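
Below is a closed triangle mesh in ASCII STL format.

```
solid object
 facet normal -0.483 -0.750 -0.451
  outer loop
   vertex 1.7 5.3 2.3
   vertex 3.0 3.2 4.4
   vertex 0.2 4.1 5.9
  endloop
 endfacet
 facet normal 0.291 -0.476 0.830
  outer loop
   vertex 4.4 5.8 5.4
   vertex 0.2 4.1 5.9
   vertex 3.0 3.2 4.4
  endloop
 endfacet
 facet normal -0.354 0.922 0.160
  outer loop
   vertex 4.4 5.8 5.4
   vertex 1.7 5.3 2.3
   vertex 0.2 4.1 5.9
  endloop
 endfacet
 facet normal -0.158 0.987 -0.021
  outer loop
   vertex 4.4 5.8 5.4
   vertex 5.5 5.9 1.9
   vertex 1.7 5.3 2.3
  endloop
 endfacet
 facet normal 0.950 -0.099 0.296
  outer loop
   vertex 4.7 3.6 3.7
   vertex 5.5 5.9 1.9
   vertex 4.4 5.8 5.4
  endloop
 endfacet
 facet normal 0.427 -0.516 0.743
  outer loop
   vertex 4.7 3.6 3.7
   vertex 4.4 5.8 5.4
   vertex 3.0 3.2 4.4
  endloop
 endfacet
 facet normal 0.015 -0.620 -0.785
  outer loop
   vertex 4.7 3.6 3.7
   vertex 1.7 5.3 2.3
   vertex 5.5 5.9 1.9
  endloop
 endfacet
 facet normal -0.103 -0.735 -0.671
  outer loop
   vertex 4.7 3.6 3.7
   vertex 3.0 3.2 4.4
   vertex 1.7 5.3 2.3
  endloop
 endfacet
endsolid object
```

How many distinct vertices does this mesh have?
6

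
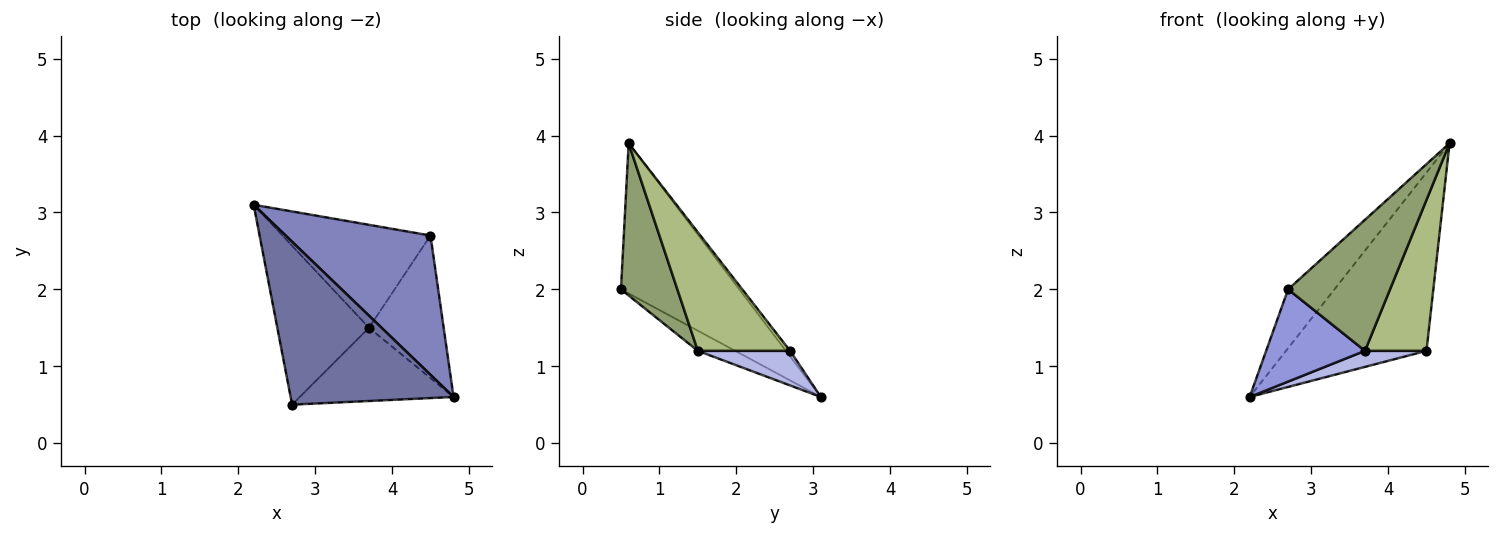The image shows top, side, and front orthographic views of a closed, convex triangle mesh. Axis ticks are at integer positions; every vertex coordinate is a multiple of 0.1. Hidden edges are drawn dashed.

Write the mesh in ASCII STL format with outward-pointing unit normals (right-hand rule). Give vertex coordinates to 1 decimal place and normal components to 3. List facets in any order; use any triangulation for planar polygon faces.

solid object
 facet normal -0.655 0.257 0.711
  outer loop
   vertex 2.7 0.5 2.0
   vertex 4.8 0.6 3.9
   vertex 2.2 3.1 0.6
  endloop
 endfacet
 facet normal -0.024 0.788 0.615
  outer loop
   vertex 4.5 2.7 1.2
   vertex 2.2 3.1 0.6
   vertex 4.8 0.6 3.9
  endloop
 endfacet
 facet normal -0.186 -0.493 -0.850
  outer loop
   vertex 3.7 1.5 1.2
   vertex 2.7 0.5 2.0
   vertex 2.2 3.1 0.6
  endloop
 endfacet
 facet normal 0.225 -0.150 -0.963
  outer loop
   vertex 3.7 1.5 1.2
   vertex 2.2 3.1 0.6
   vertex 4.5 2.7 1.2
  endloop
 endfacet
 facet normal 0.435 -0.786 -0.439
  outer loop
   vertex 3.7 1.5 1.2
   vertex 4.8 0.6 3.9
   vertex 2.7 0.5 2.0
  endloop
 endfacet
 facet normal 0.737 -0.491 -0.464
  outer loop
   vertex 3.7 1.5 1.2
   vertex 4.5 2.7 1.2
   vertex 4.8 0.6 3.9
  endloop
 endfacet
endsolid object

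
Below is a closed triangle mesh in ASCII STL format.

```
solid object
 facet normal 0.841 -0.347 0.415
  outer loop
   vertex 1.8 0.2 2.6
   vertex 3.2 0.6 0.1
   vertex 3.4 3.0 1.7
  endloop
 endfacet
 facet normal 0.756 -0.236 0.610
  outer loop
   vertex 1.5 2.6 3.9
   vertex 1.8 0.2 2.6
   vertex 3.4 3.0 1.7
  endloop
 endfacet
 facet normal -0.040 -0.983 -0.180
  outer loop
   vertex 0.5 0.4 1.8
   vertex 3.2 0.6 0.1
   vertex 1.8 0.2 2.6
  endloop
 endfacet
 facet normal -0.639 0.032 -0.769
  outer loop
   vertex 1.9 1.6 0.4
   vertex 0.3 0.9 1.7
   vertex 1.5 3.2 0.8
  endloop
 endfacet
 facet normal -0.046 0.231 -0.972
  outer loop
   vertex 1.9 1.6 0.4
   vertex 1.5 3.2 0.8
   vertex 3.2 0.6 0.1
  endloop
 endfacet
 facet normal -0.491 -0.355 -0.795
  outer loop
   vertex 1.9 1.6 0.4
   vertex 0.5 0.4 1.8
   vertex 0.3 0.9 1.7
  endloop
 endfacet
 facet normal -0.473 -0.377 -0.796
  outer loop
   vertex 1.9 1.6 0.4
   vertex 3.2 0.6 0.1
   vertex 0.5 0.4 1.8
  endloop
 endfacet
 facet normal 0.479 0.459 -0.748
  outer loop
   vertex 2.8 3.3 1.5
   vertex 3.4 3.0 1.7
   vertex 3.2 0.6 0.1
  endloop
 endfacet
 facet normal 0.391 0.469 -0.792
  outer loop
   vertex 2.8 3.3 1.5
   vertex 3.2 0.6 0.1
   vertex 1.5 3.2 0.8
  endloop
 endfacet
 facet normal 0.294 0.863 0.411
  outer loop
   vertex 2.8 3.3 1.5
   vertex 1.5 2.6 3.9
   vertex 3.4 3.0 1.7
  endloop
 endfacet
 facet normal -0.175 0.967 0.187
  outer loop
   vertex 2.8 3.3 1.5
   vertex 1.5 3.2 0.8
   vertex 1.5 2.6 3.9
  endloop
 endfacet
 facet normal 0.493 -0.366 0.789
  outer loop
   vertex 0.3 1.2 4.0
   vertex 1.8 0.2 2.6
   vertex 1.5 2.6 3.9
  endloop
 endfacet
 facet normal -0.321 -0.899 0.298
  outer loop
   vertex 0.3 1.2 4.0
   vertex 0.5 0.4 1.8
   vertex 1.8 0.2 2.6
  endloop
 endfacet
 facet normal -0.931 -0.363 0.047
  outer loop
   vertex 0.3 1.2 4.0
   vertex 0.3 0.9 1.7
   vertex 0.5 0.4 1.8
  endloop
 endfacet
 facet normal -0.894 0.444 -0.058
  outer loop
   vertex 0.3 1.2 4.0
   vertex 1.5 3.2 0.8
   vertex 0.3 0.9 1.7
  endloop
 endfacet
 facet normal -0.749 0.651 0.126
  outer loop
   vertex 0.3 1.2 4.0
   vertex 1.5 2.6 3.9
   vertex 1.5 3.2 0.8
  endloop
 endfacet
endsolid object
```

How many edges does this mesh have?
24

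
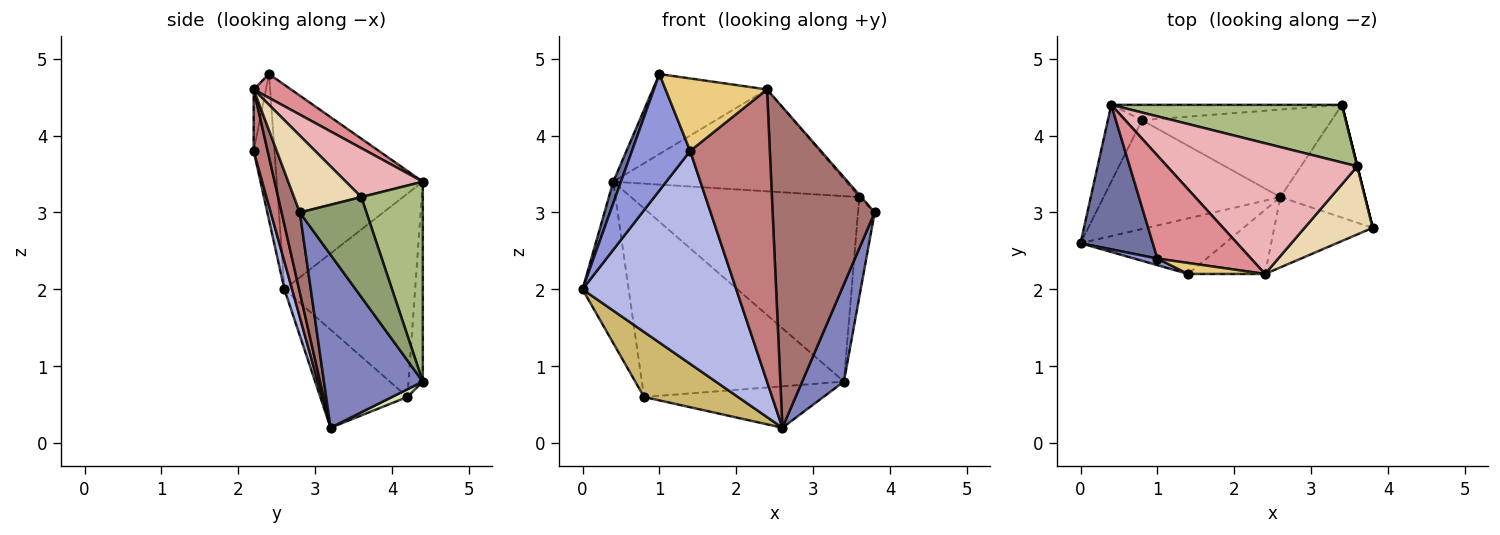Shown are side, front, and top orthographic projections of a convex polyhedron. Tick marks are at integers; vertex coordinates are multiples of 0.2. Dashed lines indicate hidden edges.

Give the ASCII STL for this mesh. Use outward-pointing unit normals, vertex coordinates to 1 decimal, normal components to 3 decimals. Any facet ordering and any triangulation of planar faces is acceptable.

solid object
 facet normal -0.942 -0.050 0.333
  outer loop
   vertex 0.4 4.4 3.4
   vertex 0.0 2.6 2.0
   vertex 1.0 2.4 4.8
  endloop
 endfacet
 facet normal 0.840 -0.355 -0.411
  outer loop
   vertex 2.6 3.2 0.2
   vertex 3.4 4.4 0.8
   vertex 3.8 2.8 3.0
  endloop
 endfacet
 facet normal -0.337 -0.940 0.053
  outer loop
   vertex 1.4 2.2 3.8
   vertex 1.0 2.4 4.8
   vertex 0.0 2.6 2.0
  endloop
 endfacet
 facet normal 0.048 -0.966 -0.252
  outer loop
   vertex 1.4 2.2 3.8
   vertex 0.0 2.6 2.0
   vertex 2.6 3.2 0.2
  endloop
 endfacet
 facet normal 0.970 0.243 0.000
  outer loop
   vertex 3.6 3.6 3.2
   vertex 3.8 2.8 3.0
   vertex 3.4 4.4 0.8
  endloop
 endfacet
 facet normal 0.249 0.925 0.288
  outer loop
   vertex 3.6 3.6 3.2
   vertex 3.4 4.4 0.8
   vertex 0.4 4.4 3.4
  endloop
 endfacet
 facet normal -0.070 0.994 -0.081
  outer loop
   vertex 0.8 4.2 0.6
   vertex 0.4 4.4 3.4
   vertex 3.4 4.4 0.8
  endloop
 endfacet
 facet normal 0.037 0.427 -0.903
  outer loop
   vertex 0.8 4.2 0.6
   vertex 3.4 4.4 0.8
   vertex 2.6 3.2 0.2
  endloop
 endfacet
 facet normal -0.931 0.329 -0.157
  outer loop
   vertex 0.8 4.2 0.6
   vertex 0.0 2.6 2.0
   vertex 0.4 4.4 3.4
  endloop
 endfacet
 facet normal -0.430 -0.463 -0.775
  outer loop
   vertex 0.8 4.2 0.6
   vertex 2.6 3.2 0.2
   vertex 0.0 2.6 2.0
  endloop
 endfacet
 facet normal -0.119 -0.982 0.149
  outer loop
   vertex 2.4 2.2 4.6
   vertex 1.0 2.4 4.8
   vertex 1.4 2.2 3.8
  endloop
 endfacet
 facet normal 0.748 0.021 0.663
  outer loop
   vertex 2.4 2.2 4.6
   vertex 3.8 2.8 3.0
   vertex 3.6 3.6 3.2
  endloop
 endfacet
 facet normal 0.171 -0.962 -0.211
  outer loop
   vertex 2.4 2.2 4.6
   vertex 2.6 3.2 0.2
   vertex 3.8 2.8 3.0
  endloop
 endfacet
 facet normal 0.169 -0.963 -0.211
  outer loop
   vertex 2.4 2.2 4.6
   vertex 1.4 2.2 3.8
   vertex 2.6 3.2 0.2
  endloop
 endfacet
 facet normal 0.197 0.601 0.775
  outer loop
   vertex 2.4 2.2 4.6
   vertex 0.4 4.4 3.4
   vertex 1.0 2.4 4.8
  endloop
 endfacet
 facet normal 0.199 0.602 0.773
  outer loop
   vertex 2.4 2.2 4.6
   vertex 3.6 3.6 3.2
   vertex 0.4 4.4 3.4
  endloop
 endfacet
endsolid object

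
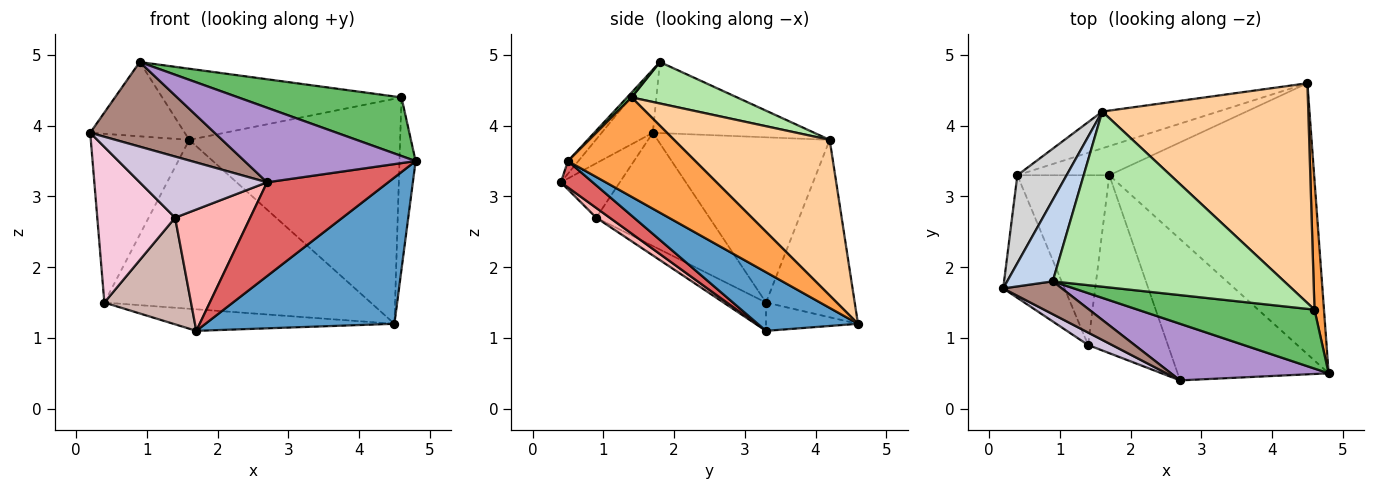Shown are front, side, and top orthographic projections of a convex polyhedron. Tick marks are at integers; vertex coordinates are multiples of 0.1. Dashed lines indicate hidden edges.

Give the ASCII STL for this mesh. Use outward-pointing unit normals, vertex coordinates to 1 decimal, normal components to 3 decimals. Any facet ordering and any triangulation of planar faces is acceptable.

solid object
 facet normal 0.244 -0.461 -0.853
  outer loop
   vertex 1.7 3.3 1.1
   vertex 4.5 4.6 1.2
   vertex 4.8 0.5 3.5
  endloop
 endfacet
 facet normal -0.755 0.442 0.484
  outer loop
   vertex 0.9 1.8 4.9
   vertex 1.6 4.2 3.8
   vertex 0.2 1.7 3.9
  endloop
 endfacet
 facet normal 0.988 0.125 0.094
  outer loop
   vertex 4.6 1.4 4.4
   vertex 4.8 0.5 3.5
   vertex 4.5 4.6 1.2
  endloop
 endfacet
 facet normal 0.467 0.633 0.618
  outer loop
   vertex 4.6 1.4 4.4
   vertex 4.5 4.6 1.2
   vertex 1.6 4.2 3.8
  endloop
 endfacet
 facet normal 0.020 -0.705 0.709
  outer loop
   vertex 4.6 1.4 4.4
   vertex 0.9 1.8 4.9
   vertex 4.8 0.5 3.5
  endloop
 endfacet
 facet normal 0.164 0.371 0.914
  outer loop
   vertex 4.6 1.4 4.4
   vertex 1.6 4.2 3.8
   vertex 0.9 1.8 4.9
  endloop
 endfacet
 facet normal 0.144 -0.547 -0.824
  outer loop
   vertex 2.7 0.4 3.2
   vertex 1.7 3.3 1.1
   vertex 4.8 0.5 3.5
  endloop
 endfacet
 facet normal 0.101 -0.561 -0.822
  outer loop
   vertex 2.7 0.4 3.2
   vertex 1.4 0.9 2.7
   vertex 1.7 3.3 1.1
  endloop
 endfacet
 facet normal -0.048 -0.796 0.604
  outer loop
   vertex 2.7 0.4 3.2
   vertex 4.8 0.5 3.5
   vertex 0.9 1.8 4.9
  endloop
 endfacet
 facet normal -0.413 -0.892 0.182
  outer loop
   vertex 2.7 0.4 3.2
   vertex 0.2 1.7 3.9
   vertex 1.4 0.9 2.7
  endloop
 endfacet
 facet normal -0.358 -0.870 0.338
  outer loop
   vertex 2.7 0.4 3.2
   vertex 0.9 1.8 4.9
   vertex 0.2 1.7 3.9
  endloop
 endfacet
 facet normal -0.252 -0.515 -0.819
  outer loop
   vertex 0.4 3.3 1.5
   vertex 1.7 3.3 1.1
   vertex 1.4 0.9 2.7
  endloop
 endfacet
 facet normal -0.240 0.577 -0.780
  outer loop
   vertex 0.4 3.3 1.5
   vertex 4.5 4.6 1.2
   vertex 1.7 3.3 1.1
  endloop
 endfacet
 facet normal -0.752 -0.517 -0.408
  outer loop
   vertex 0.4 3.3 1.5
   vertex 1.4 0.9 2.7
   vertex 0.2 1.7 3.9
  endloop
 endfacet
 facet normal -0.309 0.929 -0.202
  outer loop
   vertex 0.4 3.3 1.5
   vertex 1.6 4.2 3.8
   vertex 4.5 4.6 1.2
  endloop
 endfacet
 facet normal -0.840 0.481 0.250
  outer loop
   vertex 0.4 3.3 1.5
   vertex 0.2 1.7 3.9
   vertex 1.6 4.2 3.8
  endloop
 endfacet
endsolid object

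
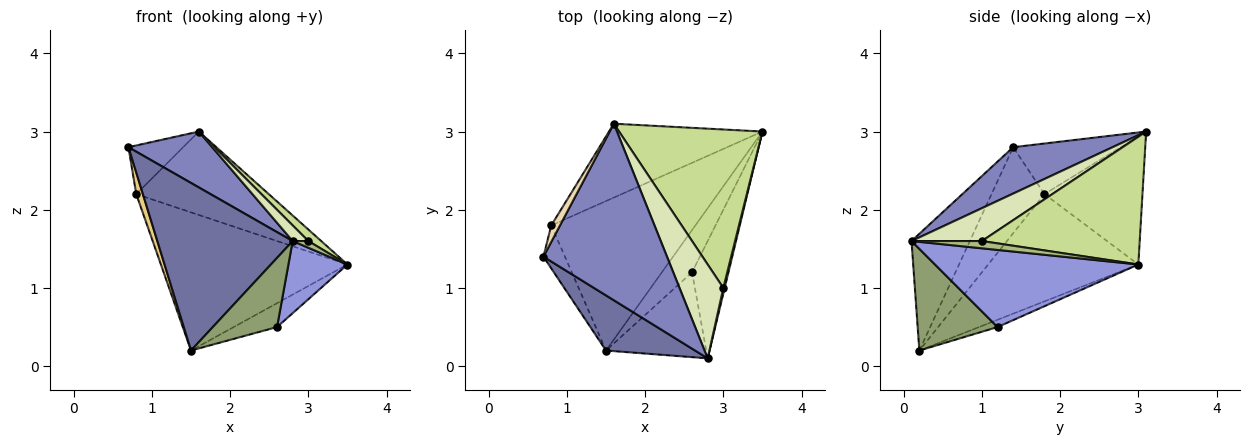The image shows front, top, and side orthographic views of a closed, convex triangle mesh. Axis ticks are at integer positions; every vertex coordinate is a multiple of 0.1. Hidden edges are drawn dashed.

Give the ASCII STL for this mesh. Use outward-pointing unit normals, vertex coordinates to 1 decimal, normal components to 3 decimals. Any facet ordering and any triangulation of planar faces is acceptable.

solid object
 facet normal -0.379 -0.879 0.289
  outer loop
   vertex 1.5 0.2 0.2
   vertex 2.8 0.1 1.6
   vertex 0.7 1.4 2.8
  endloop
 endfacet
 facet normal 0.337 -0.284 0.898
  outer loop
   vertex 1.6 3.1 3.0
   vertex 0.7 1.4 2.8
   vertex 2.8 0.1 1.6
  endloop
 endfacet
 facet normal 0.875 -0.254 -0.413
  outer loop
   vertex 2.6 1.2 0.5
   vertex 3.5 3.0 1.3
   vertex 2.8 0.1 1.6
  endloop
 endfacet
 facet normal -0.205 0.481 -0.852
  outer loop
   vertex 2.6 1.2 0.5
   vertex 1.5 0.2 0.2
   vertex 3.5 3.0 1.3
  endloop
 endfacet
 facet normal 0.618 -0.497 -0.609
  outer loop
   vertex 2.6 1.2 0.5
   vertex 2.8 0.1 1.6
   vertex 1.5 0.2 0.2
  endloop
 endfacet
 facet normal 0.961 -0.213 0.178
  outer loop
   vertex 3.0 1.0 1.6
   vertex 2.8 0.1 1.6
   vertex 3.5 3.0 1.3
  endloop
 endfacet
 facet normal 0.664 -0.054 0.746
  outer loop
   vertex 3.0 1.0 1.6
   vertex 3.5 3.0 1.3
   vertex 1.6 3.1 3.0
  endloop
 endfacet
 facet normal 0.595 -0.132 0.793
  outer loop
   vertex 3.0 1.0 1.6
   vertex 1.6 3.1 3.0
   vertex 2.8 0.1 1.6
  endloop
 endfacet
 facet normal -0.480 0.596 -0.644
  outer loop
   vertex 0.8 1.8 2.2
   vertex 3.5 3.0 1.3
   vertex 1.5 0.2 0.2
  endloop
 endfacet
 facet normal -0.484 0.655 -0.580
  outer loop
   vertex 0.8 1.8 2.2
   vertex 1.6 3.1 3.0
   vertex 3.5 3.0 1.3
  endloop
 endfacet
 facet normal -0.963 -0.120 -0.241
  outer loop
   vertex 0.8 1.8 2.2
   vertex 1.5 0.2 0.2
   vertex 0.7 1.4 2.8
  endloop
 endfacet
 facet normal -0.881 0.448 0.152
  outer loop
   vertex 0.8 1.8 2.2
   vertex 0.7 1.4 2.8
   vertex 1.6 3.1 3.0
  endloop
 endfacet
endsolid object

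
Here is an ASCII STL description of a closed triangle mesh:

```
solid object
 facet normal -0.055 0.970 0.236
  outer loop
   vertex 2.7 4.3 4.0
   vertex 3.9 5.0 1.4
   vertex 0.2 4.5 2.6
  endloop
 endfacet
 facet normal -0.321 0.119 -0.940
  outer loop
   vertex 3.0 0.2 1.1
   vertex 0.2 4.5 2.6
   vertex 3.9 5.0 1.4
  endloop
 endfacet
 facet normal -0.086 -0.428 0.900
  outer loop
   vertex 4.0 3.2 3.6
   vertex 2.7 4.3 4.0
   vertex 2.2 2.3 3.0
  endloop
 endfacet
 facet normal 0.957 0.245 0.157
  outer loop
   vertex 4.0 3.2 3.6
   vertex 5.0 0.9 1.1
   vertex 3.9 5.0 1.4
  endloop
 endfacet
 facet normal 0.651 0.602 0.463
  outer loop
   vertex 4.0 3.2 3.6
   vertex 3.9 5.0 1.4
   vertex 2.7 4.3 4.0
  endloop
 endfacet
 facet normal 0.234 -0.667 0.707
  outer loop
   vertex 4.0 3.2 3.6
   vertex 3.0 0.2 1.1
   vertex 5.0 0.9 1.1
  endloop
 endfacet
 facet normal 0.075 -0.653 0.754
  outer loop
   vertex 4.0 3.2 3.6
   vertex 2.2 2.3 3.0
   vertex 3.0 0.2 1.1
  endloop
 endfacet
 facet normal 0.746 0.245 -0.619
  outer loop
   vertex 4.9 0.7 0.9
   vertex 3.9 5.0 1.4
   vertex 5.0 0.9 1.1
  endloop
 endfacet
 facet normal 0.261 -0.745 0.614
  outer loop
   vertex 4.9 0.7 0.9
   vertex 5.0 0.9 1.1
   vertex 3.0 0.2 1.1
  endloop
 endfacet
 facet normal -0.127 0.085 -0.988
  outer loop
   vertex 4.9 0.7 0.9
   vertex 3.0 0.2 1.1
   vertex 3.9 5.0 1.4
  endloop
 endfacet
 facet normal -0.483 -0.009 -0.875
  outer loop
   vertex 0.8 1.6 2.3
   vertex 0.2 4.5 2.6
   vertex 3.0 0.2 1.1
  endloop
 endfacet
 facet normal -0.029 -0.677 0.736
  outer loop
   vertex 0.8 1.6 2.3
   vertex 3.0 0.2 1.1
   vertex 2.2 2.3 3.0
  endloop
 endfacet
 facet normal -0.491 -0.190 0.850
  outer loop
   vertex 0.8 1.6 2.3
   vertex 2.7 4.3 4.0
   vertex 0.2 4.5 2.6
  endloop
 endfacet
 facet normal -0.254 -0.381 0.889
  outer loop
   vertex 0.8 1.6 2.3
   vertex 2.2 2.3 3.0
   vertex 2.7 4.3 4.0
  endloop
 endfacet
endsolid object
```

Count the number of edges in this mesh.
21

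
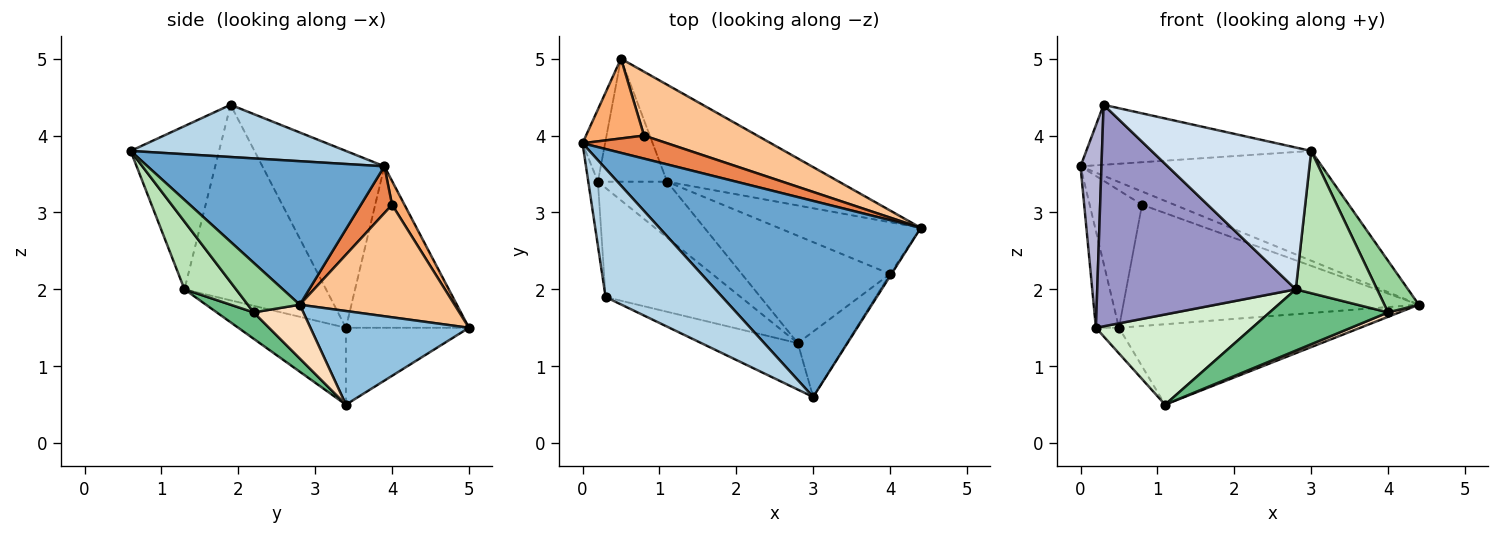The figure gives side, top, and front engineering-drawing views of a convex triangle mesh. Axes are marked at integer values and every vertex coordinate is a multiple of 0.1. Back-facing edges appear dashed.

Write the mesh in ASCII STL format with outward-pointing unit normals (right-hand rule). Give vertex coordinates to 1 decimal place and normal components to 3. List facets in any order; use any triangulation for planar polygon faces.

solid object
 facet normal 0.432 0.440 0.787
  outer loop
   vertex 3.0 0.6 3.8
   vertex 4.4 2.8 1.8
   vertex 0.0 3.9 3.6
  endloop
 endfacet
 facet normal 0.387 0.589 -0.710
  outer loop
   vertex 0.5 5.0 1.5
   vertex 4.4 2.8 1.8
   vertex 1.1 3.4 0.5
  endloop
 endfacet
 facet normal 0.375 0.392 0.840
  outer loop
   vertex 0.3 1.9 4.4
   vertex 3.0 0.6 3.8
   vertex 0.0 3.9 3.6
  endloop
 endfacet
 facet normal -0.466 -0.841 -0.275
  outer loop
   vertex 2.8 1.3 2.0
   vertex 3.0 0.6 3.8
   vertex 0.3 1.9 4.4
  endloop
 endfacet
 facet normal 0.432 0.450 0.782
  outer loop
   vertex 0.8 4.0 3.1
   vertex 0.0 3.9 3.6
   vertex 4.4 2.8 1.8
  endloop
 endfacet
 facet normal 0.201 0.847 0.492
  outer loop
   vertex 0.8 4.0 3.1
   vertex 0.5 5.0 1.5
   vertex 0.0 3.9 3.6
  endloop
 endfacet
 facet normal 0.420 0.803 0.423
  outer loop
   vertex 0.8 4.0 3.1
   vertex 4.4 2.8 1.8
   vertex 0.5 5.0 1.5
  endloop
 endfacet
 facet normal 0.353 -0.080 -0.932
  outer loop
   vertex 4.0 2.2 1.7
   vertex 1.1 3.4 0.5
   vertex 4.4 2.8 1.8
  endloop
 endfacet
 facet normal 0.153 -0.490 -0.858
  outer loop
   vertex 4.0 2.2 1.7
   vertex 2.8 1.3 2.0
   vertex 1.1 3.4 0.5
  endloop
 endfacet
 facet normal 0.834 -0.552 -0.023
  outer loop
   vertex 4.0 2.2 1.7
   vertex 4.4 2.8 1.8
   vertex 3.0 0.6 3.8
  endloop
 endfacet
 facet normal 0.500 -0.787 -0.362
  outer loop
   vertex 4.0 2.2 1.7
   vertex 3.0 0.6 3.8
   vertex 2.8 1.3 2.0
  endloop
 endfacet
 facet normal -0.505 -0.734 -0.455
  outer loop
   vertex 0.2 3.4 1.5
   vertex 1.1 3.4 0.5
   vertex 2.8 1.3 2.0
  endloop
 endfacet
 facet normal -0.539 -0.756 -0.372
  outer loop
   vertex 0.2 3.4 1.5
   vertex 2.8 1.3 2.0
   vertex 0.3 1.9 4.4
  endloop
 endfacet
 facet normal -0.984 -0.169 -0.053
  outer loop
   vertex 0.2 3.4 1.5
   vertex 0.3 1.9 4.4
   vertex 0.0 3.9 3.6
  endloop
 endfacet
 facet normal -0.974 0.183 -0.136
  outer loop
   vertex 0.2 3.4 1.5
   vertex 0.0 3.9 3.6
   vertex 0.5 5.0 1.5
  endloop
 endfacet
 facet normal -0.736 0.138 -0.663
  outer loop
   vertex 0.2 3.4 1.5
   vertex 0.5 5.0 1.5
   vertex 1.1 3.4 0.5
  endloop
 endfacet
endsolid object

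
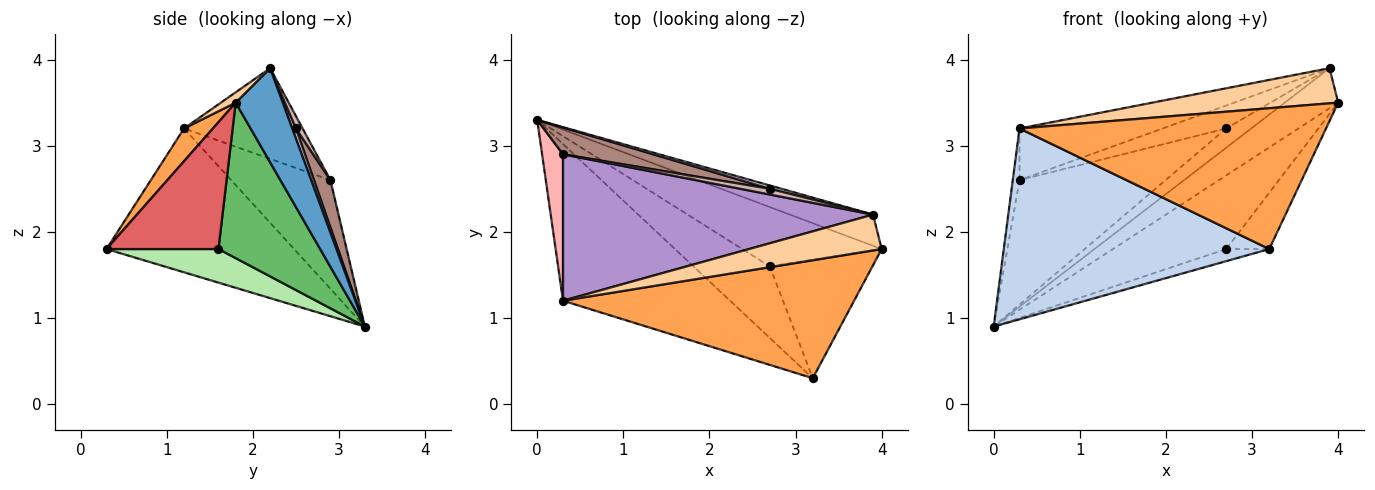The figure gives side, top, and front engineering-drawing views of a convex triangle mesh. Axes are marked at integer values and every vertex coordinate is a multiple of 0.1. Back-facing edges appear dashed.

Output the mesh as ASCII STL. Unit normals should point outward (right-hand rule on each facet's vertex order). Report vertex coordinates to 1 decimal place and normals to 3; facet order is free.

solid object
 facet normal 0.571 0.648 -0.505
  outer loop
   vertex 3.9 2.2 3.9
   vertex 4.0 1.8 3.5
   vertex 0.0 3.3 0.9
  endloop
 endfacet
 facet normal -0.479 -0.678 -0.557
  outer loop
   vertex 0.3 1.2 3.2
   vertex 0.0 3.3 0.9
   vertex 3.2 0.3 1.8
  endloop
 endfacet
 facet normal 0.072 -0.764 0.641
  outer loop
   vertex 0.3 1.2 3.2
   vertex 3.2 0.3 1.8
   vertex 4.0 1.8 3.5
  endloop
 endfacet
 facet normal 0.056 -0.699 0.713
  outer loop
   vertex 0.3 1.2 3.2
   vertex 4.0 1.8 3.5
   vertex 3.9 2.2 3.9
  endloop
 endfacet
 facet normal 0.573 0.639 -0.513
  outer loop
   vertex 2.7 1.6 1.8
   vertex 0.0 3.3 0.9
   vertex 4.0 1.8 3.5
  endloop
 endfacet
 facet normal 0.398 0.153 -0.905
  outer loop
   vertex 2.7 1.6 1.8
   vertex 3.2 0.3 1.8
   vertex 0.0 3.3 0.9
  endloop
 endfacet
 facet normal 0.745 0.286 -0.603
  outer loop
   vertex 2.7 1.6 1.8
   vertex 4.0 1.8 3.5
   vertex 3.2 0.3 1.8
  endloop
 endfacet
 facet normal -0.980 0.067 0.189
  outer loop
   vertex 0.3 2.9 2.6
   vertex 0.0 3.3 0.9
   vertex 0.3 1.2 3.2
  endloop
 endfacet
 facet normal -0.266 0.321 0.909
  outer loop
   vertex 0.3 2.9 2.6
   vertex 0.3 1.2 3.2
   vertex 3.9 2.2 3.9
  endloop
 endfacet
 facet normal 0.146 0.975 0.168
  outer loop
   vertex 2.7 2.5 3.2
   vertex 3.9 2.2 3.9
   vertex 0.0 3.3 0.9
  endloop
 endfacet
 facet normal 0.110 0.972 0.209
  outer loop
   vertex 2.7 2.5 3.2
   vertex 0.0 3.3 0.9
   vertex 0.3 2.9 2.6
  endloop
 endfacet
 facet normal 0.101 0.965 0.241
  outer loop
   vertex 2.7 2.5 3.2
   vertex 0.3 2.9 2.6
   vertex 3.9 2.2 3.9
  endloop
 endfacet
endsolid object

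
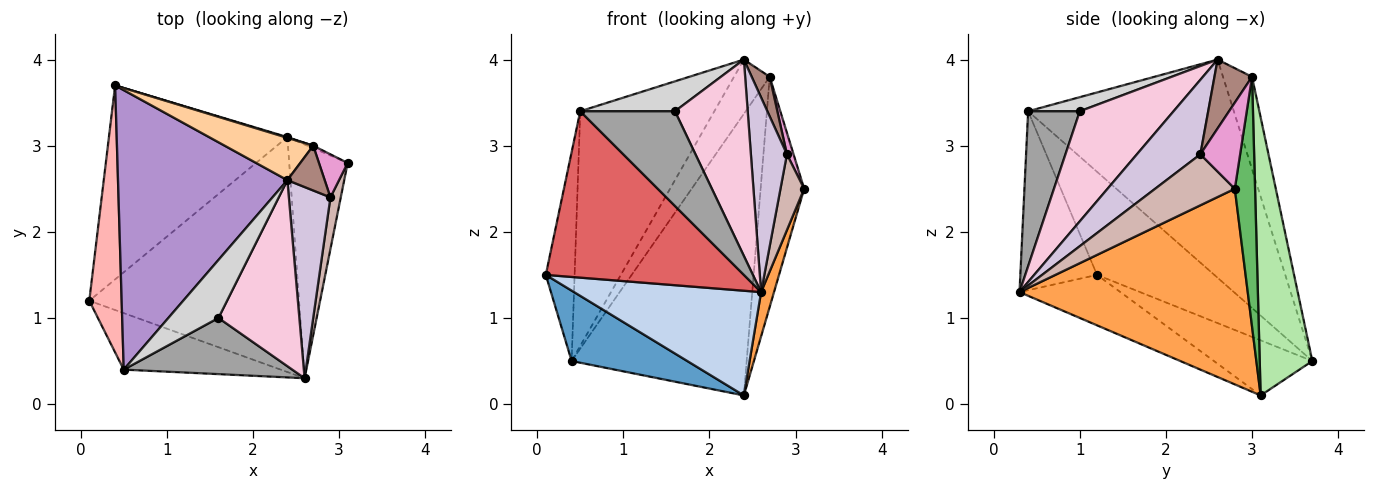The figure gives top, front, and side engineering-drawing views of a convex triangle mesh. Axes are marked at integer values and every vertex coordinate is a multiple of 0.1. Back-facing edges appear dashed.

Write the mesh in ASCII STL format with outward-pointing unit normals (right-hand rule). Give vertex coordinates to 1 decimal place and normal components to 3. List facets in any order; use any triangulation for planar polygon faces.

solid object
 facet normal -0.279 -0.328 -0.903
  outer loop
   vertex 2.4 3.1 0.1
   vertex 0.1 1.2 1.5
   vertex 0.4 3.7 0.5
  endloop
 endfacet
 facet normal -0.215 -0.398 -0.892
  outer loop
   vertex 2.4 3.1 0.1
   vertex 2.6 0.3 1.3
   vertex 0.1 1.2 1.5
  endloop
 endfacet
 facet normal 0.957 -0.054 -0.286
  outer loop
   vertex 2.4 3.1 0.1
   vertex 3.1 2.8 2.5
   vertex 2.6 0.3 1.3
  endloop
 endfacet
 facet normal -0.540 0.664 0.517
  outer loop
   vertex 2.7 3.0 3.8
   vertex 0.4 3.7 0.5
   vertex 2.4 2.6 4.0
  endloop
 endfacet
 facet normal 0.422 0.907 -0.010
  outer loop
   vertex 2.7 3.0 3.8
   vertex 3.1 2.8 2.5
   vertex 2.4 3.1 0.1
  endloop
 endfacet
 facet normal 0.288 0.958 0.003
  outer loop
   vertex 2.7 3.0 3.8
   vertex 2.4 3.1 0.1
   vertex 0.4 3.7 0.5
  endloop
 endfacet
 facet normal -0.344 -0.889 -0.302
  outer loop
   vertex 0.5 0.4 3.4
   vertex 0.1 1.2 1.5
   vertex 2.6 0.3 1.3
  endloop
 endfacet
 facet normal -0.929 0.228 0.292
  outer loop
   vertex 0.5 0.4 3.4
   vertex 0.4 3.7 0.5
   vertex 0.1 1.2 1.5
  endloop
 endfacet
 facet normal -0.702 0.458 0.545
  outer loop
   vertex 0.5 0.4 3.4
   vertex 2.4 2.6 4.0
   vertex 0.4 3.7 0.5
  endloop
 endfacet
 facet normal 0.782 -0.444 0.436
  outer loop
   vertex 2.9 2.4 2.9
   vertex 2.4 2.6 4.0
   vertex 2.6 0.3 1.3
  endloop
 endfacet
 facet normal 0.810 -0.388 0.439
  outer loop
   vertex 2.9 2.4 2.9
   vertex 2.7 3.0 3.8
   vertex 2.4 2.6 4.0
  endloop
 endfacet
 facet normal 0.941 -0.280 0.191
  outer loop
   vertex 2.9 2.4 2.9
   vertex 2.6 0.3 1.3
   vertex 3.1 2.8 2.5
  endloop
 endfacet
 facet normal 0.937 -0.156 0.312
  outer loop
   vertex 2.9 2.4 2.9
   vertex 3.1 2.8 2.5
   vertex 2.7 3.0 3.8
  endloop
 endfacet
 facet normal 0.683 -0.530 0.502
  outer loop
   vertex 1.6 1.0 3.4
   vertex 2.6 0.3 1.3
   vertex 2.4 2.6 4.0
  endloop
 endfacet
 facet normal 0.425 -0.779 0.462
  outer loop
   vertex 1.6 1.0 3.4
   vertex 0.5 0.4 3.4
   vertex 2.6 0.3 1.3
  endloop
 endfacet
 facet normal 0.243 -0.445 0.862
  outer loop
   vertex 1.6 1.0 3.4
   vertex 2.4 2.6 4.0
   vertex 0.5 0.4 3.4
  endloop
 endfacet
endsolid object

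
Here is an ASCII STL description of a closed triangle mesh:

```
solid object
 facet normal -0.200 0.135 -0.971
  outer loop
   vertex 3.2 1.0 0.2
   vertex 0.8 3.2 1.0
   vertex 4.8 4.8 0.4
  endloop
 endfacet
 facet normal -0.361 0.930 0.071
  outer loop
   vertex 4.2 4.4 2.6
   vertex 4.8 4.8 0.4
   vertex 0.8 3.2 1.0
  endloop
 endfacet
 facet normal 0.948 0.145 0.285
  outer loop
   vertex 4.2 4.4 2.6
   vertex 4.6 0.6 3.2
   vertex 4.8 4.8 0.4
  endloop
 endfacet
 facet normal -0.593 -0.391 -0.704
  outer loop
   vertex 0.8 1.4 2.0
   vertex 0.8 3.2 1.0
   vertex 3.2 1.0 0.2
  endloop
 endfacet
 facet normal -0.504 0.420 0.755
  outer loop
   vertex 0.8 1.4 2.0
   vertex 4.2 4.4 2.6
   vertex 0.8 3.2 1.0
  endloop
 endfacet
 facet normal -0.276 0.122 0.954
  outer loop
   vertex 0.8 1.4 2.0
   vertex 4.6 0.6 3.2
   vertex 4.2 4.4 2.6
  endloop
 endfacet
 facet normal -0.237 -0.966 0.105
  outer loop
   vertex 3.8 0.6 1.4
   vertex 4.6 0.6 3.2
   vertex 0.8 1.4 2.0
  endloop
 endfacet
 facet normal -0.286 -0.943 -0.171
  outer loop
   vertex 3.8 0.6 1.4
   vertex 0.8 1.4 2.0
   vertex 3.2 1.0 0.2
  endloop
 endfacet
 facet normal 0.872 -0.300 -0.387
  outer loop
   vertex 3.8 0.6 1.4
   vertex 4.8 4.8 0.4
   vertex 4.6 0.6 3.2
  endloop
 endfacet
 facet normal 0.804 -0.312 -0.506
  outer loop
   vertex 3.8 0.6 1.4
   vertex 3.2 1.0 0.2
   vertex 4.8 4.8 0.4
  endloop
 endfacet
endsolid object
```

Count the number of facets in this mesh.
10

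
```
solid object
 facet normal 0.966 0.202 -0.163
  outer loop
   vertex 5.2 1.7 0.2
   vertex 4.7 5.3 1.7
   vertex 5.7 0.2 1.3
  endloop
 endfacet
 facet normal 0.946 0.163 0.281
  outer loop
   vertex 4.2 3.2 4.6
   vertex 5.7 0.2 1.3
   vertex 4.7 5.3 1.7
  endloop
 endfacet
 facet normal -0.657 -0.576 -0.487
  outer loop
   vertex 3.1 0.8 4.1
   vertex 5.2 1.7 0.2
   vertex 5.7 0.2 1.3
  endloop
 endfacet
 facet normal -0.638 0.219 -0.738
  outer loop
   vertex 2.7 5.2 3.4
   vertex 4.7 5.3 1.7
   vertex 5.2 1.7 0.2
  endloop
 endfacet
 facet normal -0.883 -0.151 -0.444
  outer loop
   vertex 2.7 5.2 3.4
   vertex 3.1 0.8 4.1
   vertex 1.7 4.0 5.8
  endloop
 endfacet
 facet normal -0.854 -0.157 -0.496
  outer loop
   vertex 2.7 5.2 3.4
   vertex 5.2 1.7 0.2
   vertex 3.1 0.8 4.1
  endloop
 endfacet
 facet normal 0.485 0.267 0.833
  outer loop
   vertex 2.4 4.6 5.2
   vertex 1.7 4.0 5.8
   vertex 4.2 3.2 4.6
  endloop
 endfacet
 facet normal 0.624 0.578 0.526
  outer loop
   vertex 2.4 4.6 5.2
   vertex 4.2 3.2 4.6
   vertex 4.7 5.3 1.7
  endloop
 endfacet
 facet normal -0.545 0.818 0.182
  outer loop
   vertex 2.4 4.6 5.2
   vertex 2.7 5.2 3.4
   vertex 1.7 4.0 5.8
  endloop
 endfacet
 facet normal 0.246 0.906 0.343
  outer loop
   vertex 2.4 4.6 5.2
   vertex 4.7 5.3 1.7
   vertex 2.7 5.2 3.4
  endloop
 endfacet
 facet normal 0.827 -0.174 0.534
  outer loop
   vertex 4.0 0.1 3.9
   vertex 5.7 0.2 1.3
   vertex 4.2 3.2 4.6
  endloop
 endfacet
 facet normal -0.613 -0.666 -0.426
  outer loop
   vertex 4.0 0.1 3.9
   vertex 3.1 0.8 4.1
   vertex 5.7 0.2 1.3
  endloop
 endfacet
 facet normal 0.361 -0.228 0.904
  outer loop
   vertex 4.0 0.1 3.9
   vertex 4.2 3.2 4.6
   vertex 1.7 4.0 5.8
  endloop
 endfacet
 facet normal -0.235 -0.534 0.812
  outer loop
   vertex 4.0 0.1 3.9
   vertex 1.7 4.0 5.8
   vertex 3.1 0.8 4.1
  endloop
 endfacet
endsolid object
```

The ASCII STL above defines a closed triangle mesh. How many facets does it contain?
14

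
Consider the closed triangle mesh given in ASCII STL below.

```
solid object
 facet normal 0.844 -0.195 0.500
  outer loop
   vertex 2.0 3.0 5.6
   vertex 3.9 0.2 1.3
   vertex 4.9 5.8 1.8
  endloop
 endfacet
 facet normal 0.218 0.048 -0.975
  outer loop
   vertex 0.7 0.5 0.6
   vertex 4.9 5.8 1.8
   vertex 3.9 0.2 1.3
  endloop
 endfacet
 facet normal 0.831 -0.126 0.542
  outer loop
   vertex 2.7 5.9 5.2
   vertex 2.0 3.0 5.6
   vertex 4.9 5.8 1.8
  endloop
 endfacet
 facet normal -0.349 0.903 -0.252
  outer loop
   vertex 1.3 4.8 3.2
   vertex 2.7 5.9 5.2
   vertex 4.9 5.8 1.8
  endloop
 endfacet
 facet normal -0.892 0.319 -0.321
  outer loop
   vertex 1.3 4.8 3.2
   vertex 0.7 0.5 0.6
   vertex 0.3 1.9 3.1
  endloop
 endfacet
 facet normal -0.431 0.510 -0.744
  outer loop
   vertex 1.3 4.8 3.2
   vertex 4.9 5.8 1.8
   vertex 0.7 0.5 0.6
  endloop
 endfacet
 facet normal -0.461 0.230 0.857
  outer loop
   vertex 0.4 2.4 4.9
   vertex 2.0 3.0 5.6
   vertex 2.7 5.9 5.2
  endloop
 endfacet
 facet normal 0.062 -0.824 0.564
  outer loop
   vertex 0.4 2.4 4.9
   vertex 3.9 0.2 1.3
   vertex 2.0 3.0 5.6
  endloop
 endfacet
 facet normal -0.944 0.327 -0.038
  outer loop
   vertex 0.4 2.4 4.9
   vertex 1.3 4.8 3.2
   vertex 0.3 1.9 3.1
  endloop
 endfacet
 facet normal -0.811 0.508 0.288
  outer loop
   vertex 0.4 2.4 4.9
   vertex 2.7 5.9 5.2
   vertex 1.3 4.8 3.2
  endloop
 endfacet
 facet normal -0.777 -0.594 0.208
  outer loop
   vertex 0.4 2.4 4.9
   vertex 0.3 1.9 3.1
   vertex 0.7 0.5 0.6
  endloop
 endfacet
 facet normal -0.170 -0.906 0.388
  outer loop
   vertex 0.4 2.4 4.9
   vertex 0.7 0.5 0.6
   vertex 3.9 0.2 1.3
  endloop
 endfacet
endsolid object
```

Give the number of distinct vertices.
8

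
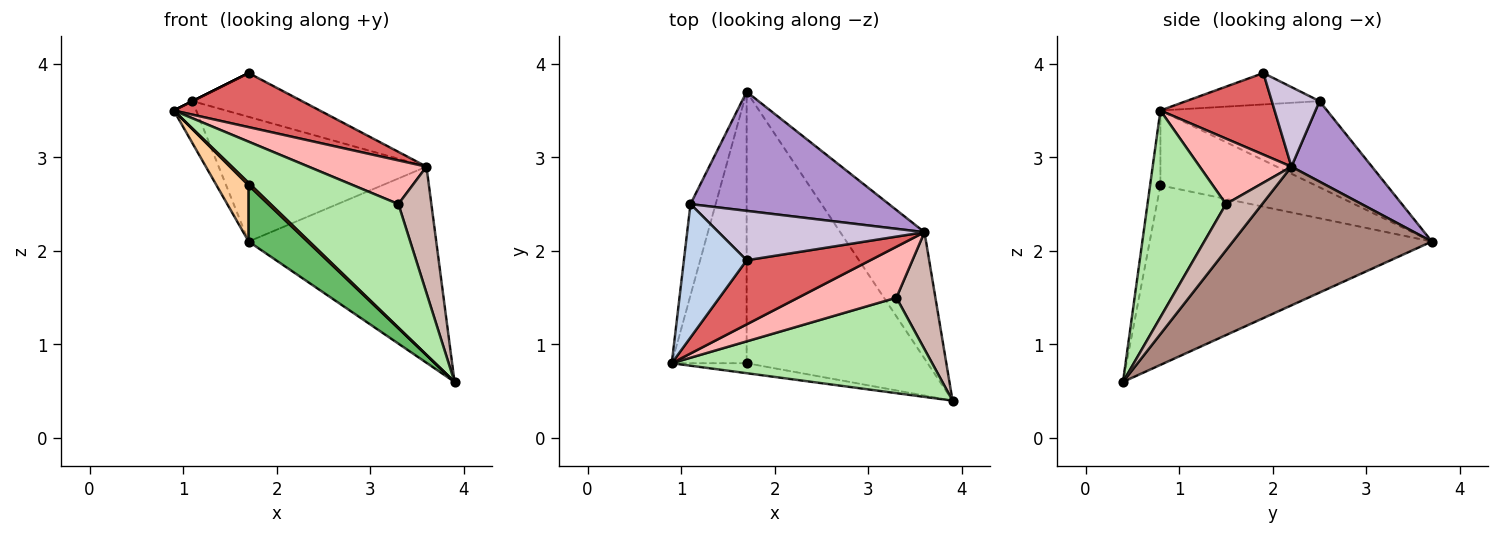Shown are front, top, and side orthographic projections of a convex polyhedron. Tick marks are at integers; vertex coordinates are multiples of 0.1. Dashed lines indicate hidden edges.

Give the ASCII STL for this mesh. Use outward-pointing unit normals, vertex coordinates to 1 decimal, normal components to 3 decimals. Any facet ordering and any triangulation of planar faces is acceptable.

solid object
 facet normal -0.952 0.128 -0.278
  outer loop
   vertex 1.1 2.5 3.6
   vertex 1.7 3.7 2.1
   vertex 0.9 0.8 3.5
  endloop
 endfacet
 facet normal -0.447 0.000 0.894
  outer loop
   vertex 1.1 2.5 3.6
   vertex 0.9 0.8 3.5
   vertex 1.7 1.9 3.9
  endloop
 endfacet
 facet normal -0.696 -0.174 -0.696
  outer loop
   vertex 1.7 0.8 2.7
   vertex 3.9 0.4 0.6
   vertex 0.9 0.8 3.5
  endloop
 endfacet
 facet normal -0.700 -0.145 -0.700
  outer loop
   vertex 1.7 0.8 2.7
   vertex 0.9 0.8 3.5
   vertex 1.7 3.7 2.1
  endloop
 endfacet
 facet normal -0.697 -0.145 -0.702
  outer loop
   vertex 1.7 0.8 2.7
   vertex 1.7 3.7 2.1
   vertex 3.9 0.4 0.6
  endloop
 endfacet
 facet normal 0.437 -0.712 0.550
  outer loop
   vertex 3.3 1.5 2.5
   vertex 0.9 0.8 3.5
   vertex 3.9 0.4 0.6
  endloop
 endfacet
 facet normal 0.450 -0.576 0.683
  outer loop
   vertex 3.6 2.2 2.9
   vertex 1.7 1.9 3.9
   vertex 0.9 0.8 3.5
  endloop
 endfacet
 facet normal 0.452 -0.581 0.677
  outer loop
   vertex 3.6 2.2 2.9
   vertex 0.9 0.8 3.5
   vertex 3.3 1.5 2.5
  endloop
 endfacet
 facet normal 0.270 0.696 0.665
  outer loop
   vertex 3.6 2.2 2.9
   vertex 1.7 3.7 2.1
   vertex 1.1 2.5 3.6
  endloop
 endfacet
 facet normal 0.278 0.637 0.719
  outer loop
   vertex 3.6 2.2 2.9
   vertex 1.1 2.5 3.6
   vertex 1.7 1.9 3.9
  endloop
 endfacet
 facet normal 0.666 0.627 -0.404
  outer loop
   vertex 3.6 2.2 2.9
   vertex 3.9 0.4 0.6
   vertex 1.7 3.7 2.1
  endloop
 endfacet
 facet normal 0.628 -0.571 0.529
  outer loop
   vertex 3.6 2.2 2.9
   vertex 3.3 1.5 2.5
   vertex 3.9 0.4 0.6
  endloop
 endfacet
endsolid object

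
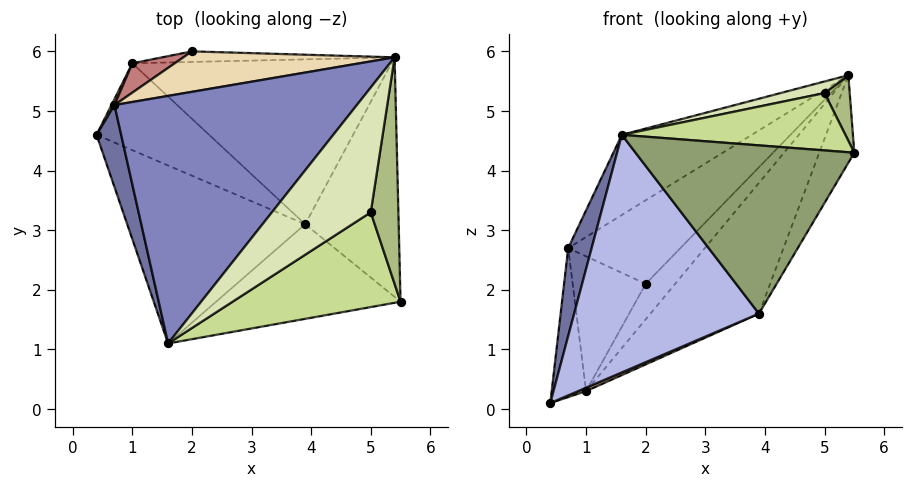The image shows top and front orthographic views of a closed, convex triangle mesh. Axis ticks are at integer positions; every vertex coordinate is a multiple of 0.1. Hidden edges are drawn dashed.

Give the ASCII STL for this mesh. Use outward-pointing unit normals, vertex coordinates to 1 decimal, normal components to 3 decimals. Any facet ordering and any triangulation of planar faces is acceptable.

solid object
 facet normal -0.978 -0.153 0.142
  outer loop
   vertex 0.7 5.1 2.7
   vertex 0.4 4.6 0.1
   vertex 1.6 1.1 4.6
  endloop
 endfacet
 facet normal -0.539 0.260 0.802
  outer loop
   vertex 0.7 5.1 2.7
   vertex 1.6 1.1 4.6
   vertex 5.4 5.9 5.6
  endloop
 endfacet
 facet normal 0.881 0.162 -0.444
  outer loop
   vertex 3.9 3.1 1.6
   vertex 5.4 5.9 5.6
   vertex 5.5 1.8 4.3
  endloop
 endfacet
 facet normal -0.086 -0.797 -0.597
  outer loop
   vertex 3.9 3.1 1.6
   vertex 1.6 1.1 4.6
   vertex 0.4 4.6 0.1
  endloop
 endfacet
 facet normal 0.118 -0.866 -0.487
  outer loop
   vertex 3.9 3.1 1.6
   vertex 5.5 1.8 4.3
   vertex 1.6 1.1 4.6
  endloop
 endfacet
 facet normal 0.736 -0.188 0.650
  outer loop
   vertex 5.0 3.3 5.3
   vertex 5.5 1.8 4.3
   vertex 5.4 5.9 5.6
  endloop
 endfacet
 facet normal 0.157 -0.511 0.845
  outer loop
   vertex 5.0 3.3 5.3
   vertex 1.6 1.1 4.6
   vertex 5.5 1.8 4.3
  endloop
 endfacet
 facet normal -0.144 -0.092 0.985
  outer loop
   vertex 5.0 3.3 5.3
   vertex 5.4 5.9 5.6
   vertex 1.6 1.1 4.6
  endloop
 endfacet
 facet normal 0.380 -0.036 -0.924
  outer loop
   vertex 1.0 5.8 0.3
   vertex 3.9 3.1 1.6
   vertex 0.4 4.6 0.1
  endloop
 endfacet
 facet normal 0.681 0.455 -0.574
  outer loop
   vertex 1.0 5.8 0.3
   vertex 5.4 5.9 5.6
   vertex 3.9 3.1 1.6
  endloop
 endfacet
 facet normal -0.895 0.445 0.018
  outer loop
   vertex 1.0 5.8 0.3
   vertex 0.4 4.6 0.1
   vertex 0.7 5.1 2.7
  endloop
 endfacet
 facet normal -0.389 0.829 0.401
  outer loop
   vertex 2.0 6.0 2.1
   vertex 0.7 5.1 2.7
   vertex 5.4 5.9 5.6
  endloop
 endfacet
 facet normal 0.306 0.912 -0.272
  outer loop
   vertex 2.0 6.0 2.1
   vertex 5.4 5.9 5.6
   vertex 1.0 5.8 0.3
  endloop
 endfacet
 facet normal -0.501 0.846 0.184
  outer loop
   vertex 2.0 6.0 2.1
   vertex 1.0 5.8 0.3
   vertex 0.7 5.1 2.7
  endloop
 endfacet
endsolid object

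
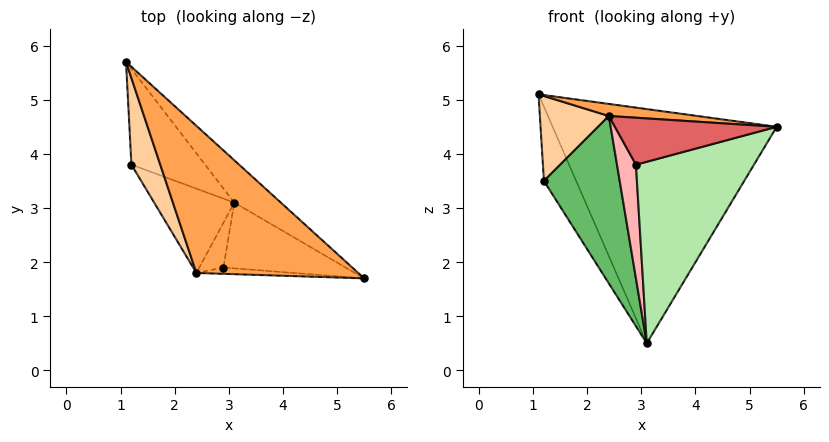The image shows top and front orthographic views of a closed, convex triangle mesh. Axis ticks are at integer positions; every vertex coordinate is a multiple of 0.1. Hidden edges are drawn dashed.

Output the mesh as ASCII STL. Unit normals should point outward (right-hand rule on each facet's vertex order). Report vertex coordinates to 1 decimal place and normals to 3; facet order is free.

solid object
 facet normal 0.657 0.742 -0.134
  outer loop
   vertex 3.1 3.1 0.5
   vertex 1.1 5.7 5.1
   vertex 5.5 1.7 4.5
  endloop
 endfacet
 facet normal -0.715 0.428 -0.553
  outer loop
   vertex 1.2 3.8 3.5
   vertex 1.1 5.7 5.1
   vertex 3.1 3.1 0.5
  endloop
 endfacet
 facet normal 0.062 -0.082 0.995
  outer loop
   vertex 2.4 1.8 4.7
   vertex 5.5 1.7 4.5
   vertex 1.1 5.7 5.1
  endloop
 endfacet
 facet normal -0.883 -0.329 0.335
  outer loop
   vertex 2.4 1.8 4.7
   vertex 1.1 5.7 5.1
   vertex 1.2 3.8 3.5
  endloop
 endfacet
 facet normal -0.721 -0.619 -0.312
  outer loop
   vertex 2.4 1.8 4.7
   vertex 1.2 3.8 3.5
   vertex 3.1 3.1 0.5
  endloop
 endfacet
 facet normal 0.019 -0.940 -0.341
  outer loop
   vertex 2.9 1.9 3.8
   vertex 3.1 3.1 0.5
   vertex 5.5 1.7 4.5
  endloop
 endfacet
 facet normal -0.040 -0.990 -0.133
  outer loop
   vertex 2.9 1.9 3.8
   vertex 5.5 1.7 4.5
   vertex 2.4 1.8 4.7
  endloop
 endfacet
 facet normal -0.429 -0.840 -0.332
  outer loop
   vertex 2.9 1.9 3.8
   vertex 2.4 1.8 4.7
   vertex 3.1 3.1 0.5
  endloop
 endfacet
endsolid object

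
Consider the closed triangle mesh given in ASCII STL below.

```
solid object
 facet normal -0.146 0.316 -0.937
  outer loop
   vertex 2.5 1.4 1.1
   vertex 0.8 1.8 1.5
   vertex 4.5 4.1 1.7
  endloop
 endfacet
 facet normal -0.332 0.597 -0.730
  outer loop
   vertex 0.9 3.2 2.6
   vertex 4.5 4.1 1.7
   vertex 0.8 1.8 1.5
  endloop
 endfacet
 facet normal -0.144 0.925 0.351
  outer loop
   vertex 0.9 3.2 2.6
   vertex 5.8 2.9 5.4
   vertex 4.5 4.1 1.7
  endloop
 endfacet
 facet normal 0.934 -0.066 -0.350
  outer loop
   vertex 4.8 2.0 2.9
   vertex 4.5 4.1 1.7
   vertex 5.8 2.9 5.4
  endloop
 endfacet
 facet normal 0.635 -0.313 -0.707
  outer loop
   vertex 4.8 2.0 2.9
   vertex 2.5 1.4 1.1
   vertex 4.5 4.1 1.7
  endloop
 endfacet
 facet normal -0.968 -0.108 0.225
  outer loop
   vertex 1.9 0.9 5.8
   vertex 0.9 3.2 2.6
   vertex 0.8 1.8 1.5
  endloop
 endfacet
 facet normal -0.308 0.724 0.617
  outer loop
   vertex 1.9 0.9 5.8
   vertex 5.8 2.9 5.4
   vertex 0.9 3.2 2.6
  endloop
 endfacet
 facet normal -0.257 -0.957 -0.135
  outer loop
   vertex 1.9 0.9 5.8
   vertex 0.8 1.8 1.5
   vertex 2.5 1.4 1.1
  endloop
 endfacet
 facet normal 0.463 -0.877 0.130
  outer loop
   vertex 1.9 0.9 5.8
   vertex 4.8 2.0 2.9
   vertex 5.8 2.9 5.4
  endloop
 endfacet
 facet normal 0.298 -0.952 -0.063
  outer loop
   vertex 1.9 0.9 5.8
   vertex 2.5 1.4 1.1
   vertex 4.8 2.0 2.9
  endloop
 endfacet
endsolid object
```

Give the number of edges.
15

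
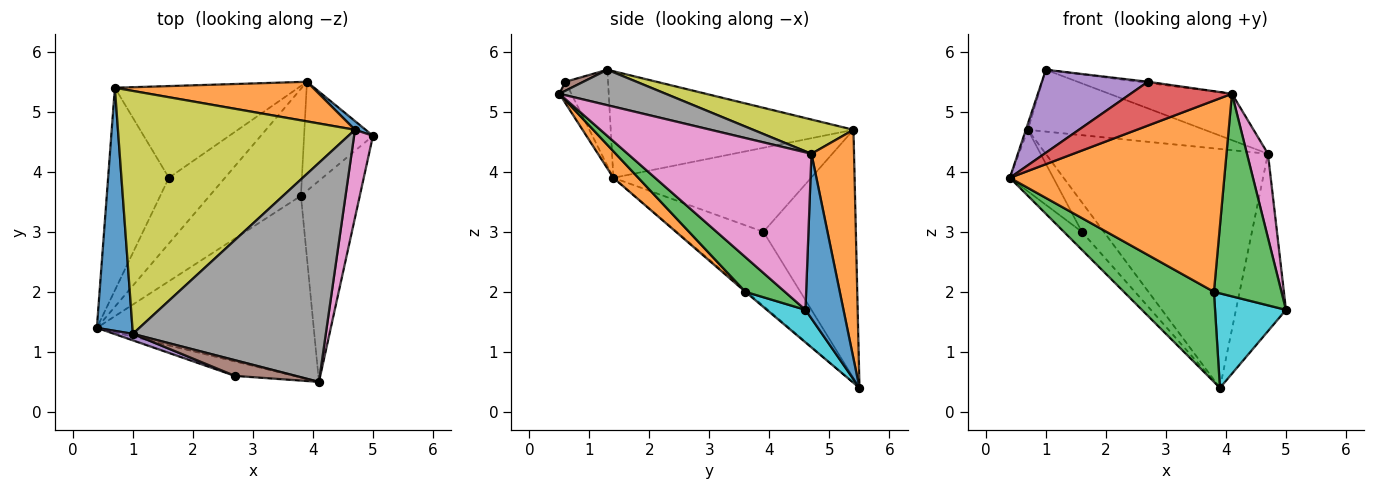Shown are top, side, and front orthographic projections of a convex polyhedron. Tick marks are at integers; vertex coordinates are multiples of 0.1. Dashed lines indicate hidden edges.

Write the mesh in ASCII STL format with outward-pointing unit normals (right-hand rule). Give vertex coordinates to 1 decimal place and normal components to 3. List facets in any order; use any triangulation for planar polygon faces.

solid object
 facet normal -0.949 0.008 0.317
  outer loop
   vertex 0.7 5.4 4.7
   vertex 0.4 1.4 3.9
   vertex 1.0 1.3 5.7
  endloop
 endfacet
 facet normal 0.084 -0.722 -0.686
  outer loop
   vertex 3.8 3.6 2.0
   vertex 4.1 0.5 5.3
   vertex 0.4 1.4 3.9
  endloop
 endfacet
 facet normal 0.384 -0.655 -0.651
  outer loop
   vertex 3.8 3.6 2.0
   vertex 5.0 4.6 1.7
   vertex 4.1 0.5 5.3
  endloop
 endfacet
 facet normal -0.112 -0.944 -0.311
  outer loop
   vertex 2.7 0.6 5.5
   vertex 0.4 1.4 3.9
   vertex 4.1 0.5 5.3
  endloop
 endfacet
 facet normal -0.372 -0.925 0.073
  outer loop
   vertex 2.7 0.6 5.5
   vertex 1.0 1.3 5.7
   vertex 0.4 1.4 3.9
  endloop
 endfacet
 facet normal 0.146 0.073 0.987
  outer loop
   vertex 2.7 0.6 5.5
   vertex 4.1 0.5 5.3
   vertex 1.0 1.3 5.7
  endloop
 endfacet
 facet normal 0.987 -0.113 0.118
  outer loop
   vertex 4.7 4.7 4.3
   vertex 4.1 0.5 5.3
   vertex 5.0 4.6 1.7
  endloop
 endfacet
 facet normal 0.177 0.204 0.963
  outer loop
   vertex 4.7 4.7 4.3
   vertex 1.0 1.3 5.7
   vertex 4.1 0.5 5.3
  endloop
 endfacet
 facet normal 0.139 0.244 0.960
  outer loop
   vertex 4.7 4.7 4.3
   vertex 0.7 5.4 4.7
   vertex 1.0 1.3 5.7
  endloop
 endfacet
 facet normal 0.336 -0.617 -0.712
  outer loop
   vertex 3.9 5.5 0.4
   vertex 5.0 4.6 1.7
   vertex 3.8 3.6 2.0
  endloop
 endfacet
 facet normal 0.605 0.796 0.039
  outer loop
   vertex 3.9 5.5 0.4
   vertex 4.7 4.7 4.3
   vertex 5.0 4.6 1.7
  endloop
 endfacet
 facet normal 0.186 0.969 0.161
  outer loop
   vertex 3.9 5.5 0.4
   vertex 0.7 5.4 4.7
   vertex 4.7 4.7 4.3
  endloop
 endfacet
 facet normal -0.011 -0.644 -0.765
  outer loop
   vertex 3.9 5.5 0.4
   vertex 3.8 3.6 2.0
   vertex 0.4 1.4 3.9
  endloop
 endfacet
 facet normal -0.798 0.175 -0.577
  outer loop
   vertex 1.6 3.9 3.0
   vertex 0.4 1.4 3.9
   vertex 0.7 5.4 4.7
  endloop
 endfacet
 facet normal -0.787 0.163 -0.595
  outer loop
   vertex 1.6 3.9 3.0
   vertex 3.9 5.5 0.4
   vertex 0.4 1.4 3.9
  endloop
 endfacet
 facet normal -0.790 0.187 -0.584
  outer loop
   vertex 1.6 3.9 3.0
   vertex 0.7 5.4 4.7
   vertex 3.9 5.5 0.4
  endloop
 endfacet
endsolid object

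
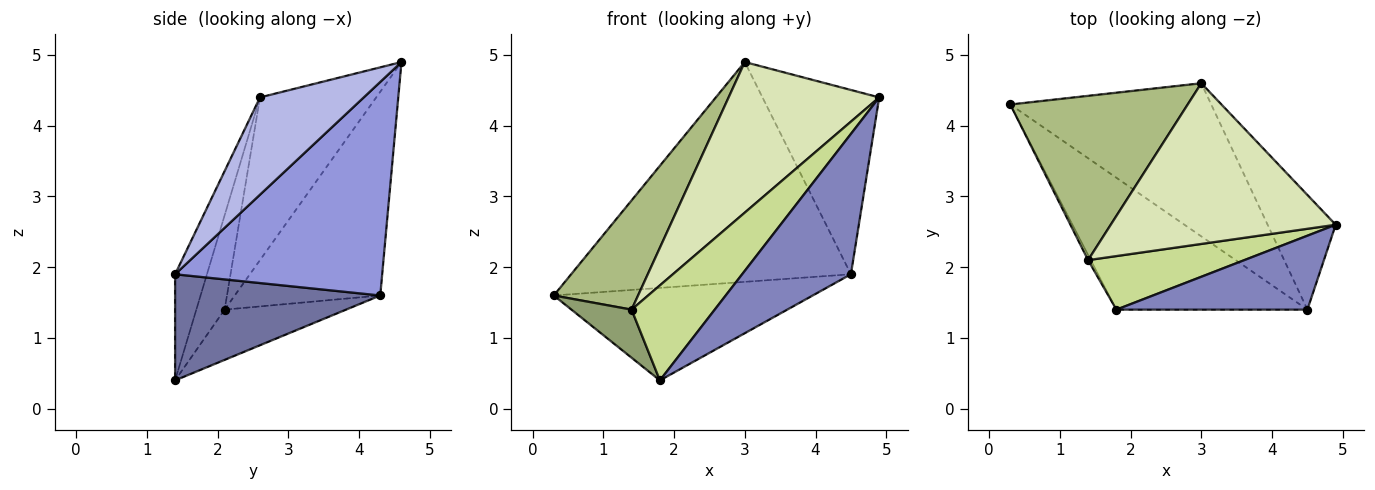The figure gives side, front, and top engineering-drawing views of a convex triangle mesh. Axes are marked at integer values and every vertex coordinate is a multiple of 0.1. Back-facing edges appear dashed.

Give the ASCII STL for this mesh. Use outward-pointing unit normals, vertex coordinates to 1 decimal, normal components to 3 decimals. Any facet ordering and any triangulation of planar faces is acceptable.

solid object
 facet normal 0.414 0.523 -0.745
  outer loop
   vertex 4.5 1.4 1.9
   vertex 1.8 1.4 0.4
   vertex 0.3 4.3 1.6
  endloop
 endfacet
 facet normal -0.251 -0.856 0.451
  outer loop
   vertex 4.5 1.4 1.9
   vertex 4.9 2.6 4.4
   vertex 1.8 1.4 0.4
  endloop
 endfacet
 facet normal 0.519 0.701 -0.489
  outer loop
   vertex 4.5 1.4 1.9
   vertex 0.3 4.3 1.6
   vertex 3.0 4.6 4.9
  endloop
 endfacet
 facet normal 0.602 0.678 -0.422
  outer loop
   vertex 4.5 1.4 1.9
   vertex 3.0 4.6 4.9
   vertex 4.9 2.6 4.4
  endloop
 endfacet
 facet normal -0.895 -0.443 -0.048
  outer loop
   vertex 1.4 2.1 1.4
   vertex 0.3 4.3 1.6
   vertex 1.8 1.4 0.4
  endloop
 endfacet
 facet normal -0.691 -0.400 0.602
  outer loop
   vertex 1.4 2.1 1.4
   vertex 3.0 4.6 4.9
   vertex 0.3 4.3 1.6
  endloop
 endfacet
 facet normal -0.284 -0.835 0.471
  outer loop
   vertex 1.4 2.1 1.4
   vertex 1.8 1.4 0.4
   vertex 4.9 2.6 4.4
  endloop
 endfacet
 facet normal -0.467 -0.605 0.645
  outer loop
   vertex 1.4 2.1 1.4
   vertex 4.9 2.6 4.4
   vertex 3.0 4.6 4.9
  endloop
 endfacet
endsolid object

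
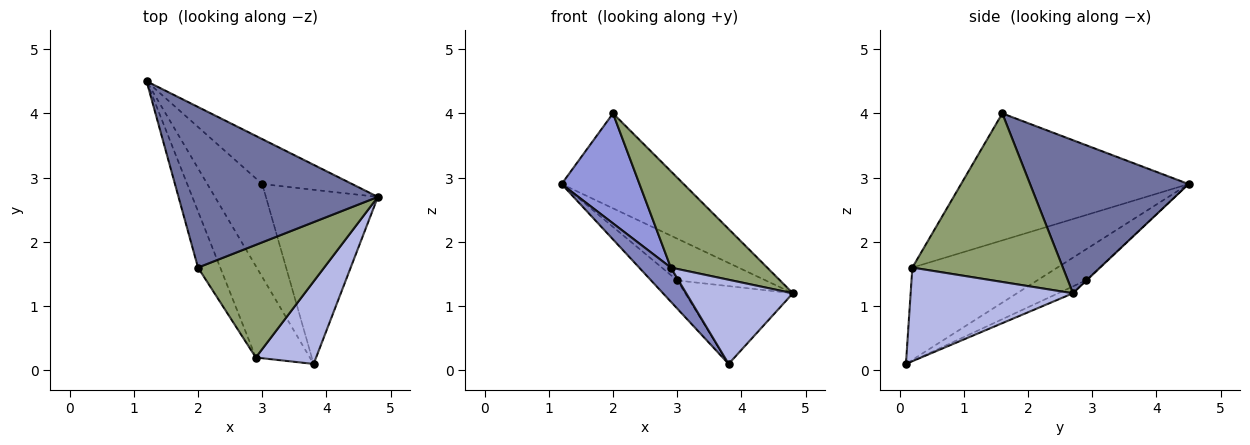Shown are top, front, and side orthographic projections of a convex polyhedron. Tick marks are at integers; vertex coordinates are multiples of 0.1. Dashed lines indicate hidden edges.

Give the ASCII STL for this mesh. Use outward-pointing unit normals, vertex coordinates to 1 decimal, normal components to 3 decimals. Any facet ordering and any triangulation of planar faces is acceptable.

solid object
 facet normal 0.551 0.425 0.718
  outer loop
   vertex 2.0 1.6 4.0
   vertex 4.8 2.7 1.2
   vertex 1.2 4.5 2.9
  endloop
 endfacet
 facet normal -0.848 -0.185 -0.496
  outer loop
   vertex 2.9 0.2 1.6
   vertex 1.2 4.5 2.9
   vertex 3.8 0.1 0.1
  endloop
 endfacet
 facet normal -0.933 -0.320 -0.164
  outer loop
   vertex 2.9 0.2 1.6
   vertex 2.0 1.6 4.0
   vertex 1.2 4.5 2.9
  endloop
 endfacet
 facet normal 0.736 -0.484 0.474
  outer loop
   vertex 2.9 0.2 1.6
   vertex 3.8 0.1 0.1
   vertex 4.8 2.7 1.2
  endloop
 endfacet
 facet normal 0.712 -0.456 0.533
  outer loop
   vertex 2.9 0.2 1.6
   vertex 4.8 2.7 1.2
   vertex 2.0 1.6 4.0
  endloop
 endfacet
 facet normal -0.006 0.680 -0.733
  outer loop
   vertex 3.0 2.9 1.4
   vertex 1.2 4.5 2.9
   vertex 4.8 2.7 1.2
  endloop
 endfacet
 facet normal -0.475 0.255 -0.842
  outer loop
   vertex 3.0 2.9 1.4
   vertex 3.8 0.1 0.1
   vertex 1.2 4.5 2.9
  endloop
 endfacet
 facet normal -0.056 0.407 -0.912
  outer loop
   vertex 3.0 2.9 1.4
   vertex 4.8 2.7 1.2
   vertex 3.8 0.1 0.1
  endloop
 endfacet
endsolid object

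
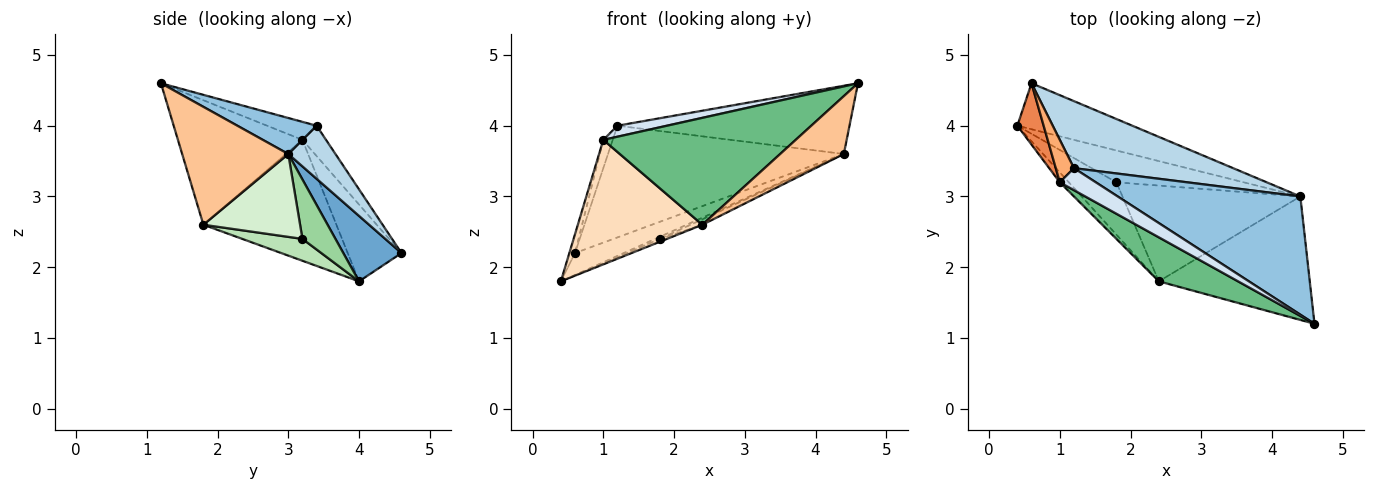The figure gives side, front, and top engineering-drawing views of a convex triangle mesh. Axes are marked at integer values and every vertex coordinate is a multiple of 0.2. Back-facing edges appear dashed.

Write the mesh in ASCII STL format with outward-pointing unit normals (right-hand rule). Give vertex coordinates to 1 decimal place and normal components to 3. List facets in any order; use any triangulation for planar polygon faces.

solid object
 facet normal 0.457 0.383 -0.803
  outer loop
   vertex 4.4 3.0 3.6
   vertex 0.4 4.0 1.8
   vertex 0.6 4.6 2.2
  endloop
 endfacet
 facet normal 0.168 0.493 0.854
  outer loop
   vertex 4.4 3.0 3.6
   vertex 1.2 3.4 4.0
   vertex 4.6 1.2 4.6
  endloop
 endfacet
 facet normal 0.169 0.845 0.507
  outer loop
   vertex 4.4 3.0 3.6
   vertex 0.6 4.6 2.2
   vertex 1.2 3.4 4.0
  endloop
 endfacet
 facet normal -0.408 -0.408 0.816
  outer loop
   vertex 1.0 3.2 3.8
   vertex 4.6 1.2 4.6
   vertex 1.2 3.4 4.0
  endloop
 endfacet
 facet normal -0.942 0.099 0.322
  outer loop
   vertex 1.0 3.2 3.8
   vertex 0.6 4.6 2.2
   vertex 0.4 4.0 1.8
  endloop
 endfacet
 facet normal -0.811 0.324 0.487
  outer loop
   vertex 1.0 3.2 3.8
   vertex 1.2 3.4 4.0
   vertex 0.6 4.6 2.2
  endloop
 endfacet
 facet normal 0.578 -0.347 -0.739
  outer loop
   vertex 2.4 1.8 2.6
   vertex 4.4 3.0 3.6
   vertex 4.6 1.2 4.6
  endloop
 endfacet
 facet normal -0.729 -0.682 -0.054
  outer loop
   vertex 2.4 1.8 2.6
   vertex 1.0 3.2 3.8
   vertex 0.4 4.0 1.8
  endloop
 endfacet
 facet normal -0.513 -0.793 0.327
  outer loop
   vertex 2.4 1.8 2.6
   vertex 4.6 1.2 4.6
   vertex 1.0 3.2 3.8
  endloop
 endfacet
 facet normal 0.422 0.060 -0.905
  outer loop
   vertex 1.8 3.2 2.4
   vertex 0.4 4.0 1.8
   vertex 4.4 3.0 3.6
  endloop
 endfacet
 facet normal 0.417 0.049 -0.908
  outer loop
   vertex 1.8 3.2 2.4
   vertex 2.4 1.8 2.6
   vertex 0.4 4.0 1.8
  endloop
 endfacet
 facet normal 0.422 0.051 -0.905
  outer loop
   vertex 1.8 3.2 2.4
   vertex 4.4 3.0 3.6
   vertex 2.4 1.8 2.6
  endloop
 endfacet
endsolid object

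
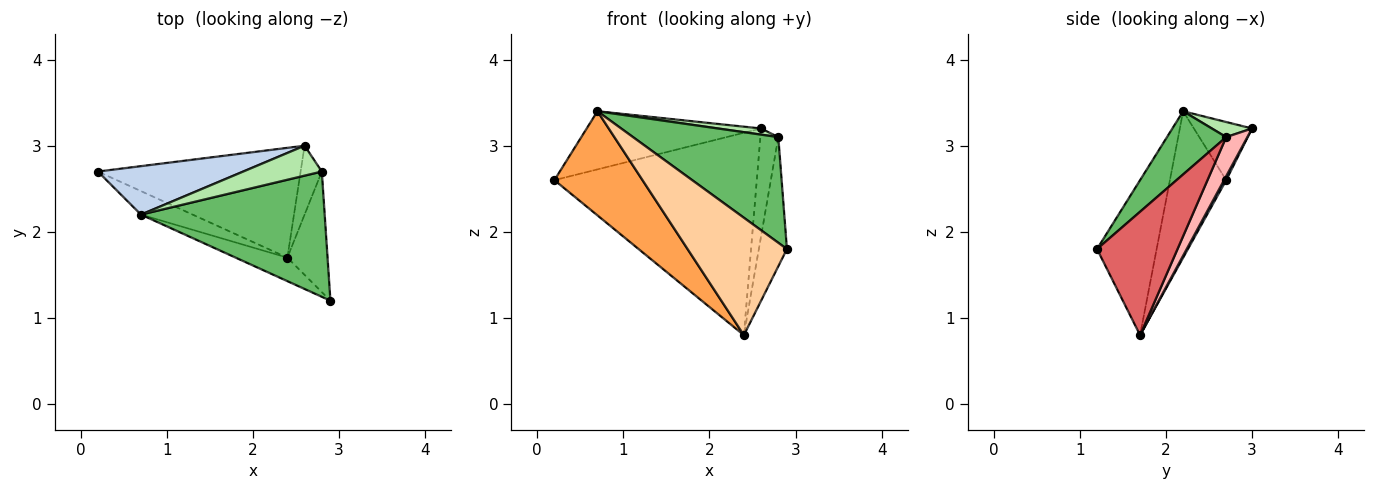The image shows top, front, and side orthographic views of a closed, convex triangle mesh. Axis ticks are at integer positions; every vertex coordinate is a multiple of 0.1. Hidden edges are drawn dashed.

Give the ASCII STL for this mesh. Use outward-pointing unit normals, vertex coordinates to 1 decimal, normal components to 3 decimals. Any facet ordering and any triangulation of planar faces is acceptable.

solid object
 facet normal 0.009 0.879 -0.477
  outer loop
   vertex 2.4 1.7 0.8
   vertex 0.2 2.7 2.6
   vertex 2.6 3.0 3.2
  endloop
 endfacet
 facet normal -0.248 0.744 0.620
  outer loop
   vertex 0.7 2.2 3.4
   vertex 2.6 3.0 3.2
   vertex 0.2 2.7 2.6
  endloop
 endfacet
 facet normal -0.529 -0.828 -0.187
  outer loop
   vertex 0.7 2.2 3.4
   vertex 0.2 2.7 2.6
   vertex 2.4 1.7 0.8
  endloop
 endfacet
 facet normal -0.507 -0.845 -0.169
  outer loop
   vertex 0.7 2.2 3.4
   vertex 2.4 1.7 0.8
   vertex 2.9 1.2 1.8
  endloop
 endfacet
 facet normal 0.254 -0.624 0.739
  outer loop
   vertex 2.8 2.7 3.1
   vertex 0.7 2.2 3.4
   vertex 2.9 1.2 1.8
  endloop
 endfacet
 facet normal 0.185 -0.198 0.963
  outer loop
   vertex 2.8 2.7 3.1
   vertex 2.6 3.0 3.2
   vertex 0.7 2.2 3.4
  endloop
 endfacet
 facet normal 0.903 0.315 -0.294
  outer loop
   vertex 2.8 2.7 3.1
   vertex 2.9 1.2 1.8
   vertex 2.4 1.7 0.8
  endloop
 endfacet
 facet normal 0.705 0.597 -0.382
  outer loop
   vertex 2.8 2.7 3.1
   vertex 2.4 1.7 0.8
   vertex 2.6 3.0 3.2
  endloop
 endfacet
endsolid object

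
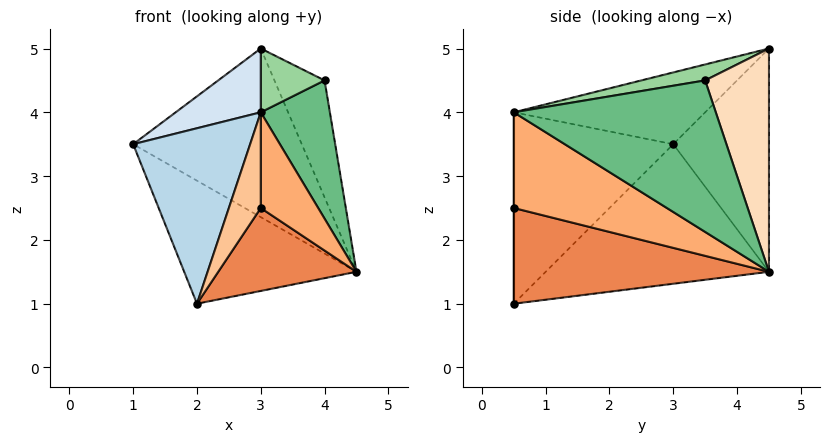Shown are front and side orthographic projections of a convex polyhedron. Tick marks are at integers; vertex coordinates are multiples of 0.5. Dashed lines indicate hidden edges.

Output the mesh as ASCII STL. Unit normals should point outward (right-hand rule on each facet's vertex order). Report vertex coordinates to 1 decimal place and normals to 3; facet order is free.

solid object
 facet normal -0.581 0.448 -0.680
  outer loop
   vertex 2.0 0.5 1.0
   vertex 1.0 3.0 3.5
   vertex 4.5 4.5 1.5
  endloop
 endfacet
 facet normal -0.483 0.851 -0.207
  outer loop
   vertex 3.0 4.5 5.0
   vertex 4.5 4.5 1.5
   vertex 1.0 3.0 3.5
  endloop
 endfacet
 facet normal -0.779 -0.571 0.260
  outer loop
   vertex 3.0 0.5 4.0
   vertex 1.0 3.0 3.5
   vertex 2.0 0.5 1.0
  endloop
 endfacet
 facet normal -0.479 -0.213 0.852
  outer loop
   vertex 3.0 0.5 4.0
   vertex 3.0 4.5 5.0
   vertex 1.0 3.0 3.5
  endloop
 endfacet
 facet normal 0.759 -0.411 -0.506
  outer loop
   vertex 3.0 0.5 2.5
   vertex 2.0 0.5 1.0
   vertex 4.5 4.5 1.5
  endloop
 endfacet
 facet normal 0.936 -0.351 0.000
  outer loop
   vertex 3.0 0.5 2.5
   vertex 4.5 4.5 1.5
   vertex 3.0 0.5 4.0
  endloop
 endfacet
 facet normal 0.000 -1.000 0.000
  outer loop
   vertex 3.0 0.5 2.5
   vertex 3.0 0.5 4.0
   vertex 2.0 0.5 1.0
  endloop
 endfacet
 facet normal 0.745 0.585 0.319
  outer loop
   vertex 4.0 3.5 4.5
   vertex 4.5 4.5 1.5
   vertex 3.0 4.5 5.0
  endloop
 endfacet
 facet normal 0.945 -0.323 0.050
  outer loop
   vertex 4.0 3.5 4.5
   vertex 3.0 0.5 4.0
   vertex 4.5 4.5 1.5
  endloop
 endfacet
 facet normal 0.236 -0.236 0.943
  outer loop
   vertex 4.0 3.5 4.5
   vertex 3.0 4.5 5.0
   vertex 3.0 0.5 4.0
  endloop
 endfacet
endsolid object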